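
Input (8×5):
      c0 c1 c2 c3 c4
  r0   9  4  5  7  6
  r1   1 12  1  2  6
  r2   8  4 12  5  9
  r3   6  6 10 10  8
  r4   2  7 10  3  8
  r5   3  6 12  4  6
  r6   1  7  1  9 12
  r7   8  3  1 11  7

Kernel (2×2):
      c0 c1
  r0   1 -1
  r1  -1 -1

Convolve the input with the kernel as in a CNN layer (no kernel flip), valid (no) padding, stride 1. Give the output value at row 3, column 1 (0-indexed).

The receptive field on the input at this output position is [6 10 / 7 10]. Elementwise product with the kernel and sum: 6·1 + 10·-1 + 7·-1 + 10·-1.

-21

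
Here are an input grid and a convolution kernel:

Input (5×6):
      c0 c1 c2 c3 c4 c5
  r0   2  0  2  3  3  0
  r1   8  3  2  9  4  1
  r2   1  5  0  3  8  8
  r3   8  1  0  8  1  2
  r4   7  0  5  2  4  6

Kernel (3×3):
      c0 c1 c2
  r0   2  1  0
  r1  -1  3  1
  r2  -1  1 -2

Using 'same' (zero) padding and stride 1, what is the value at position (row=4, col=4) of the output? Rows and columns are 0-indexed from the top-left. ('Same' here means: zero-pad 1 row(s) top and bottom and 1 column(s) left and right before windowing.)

33

The receptive field on the zero-padded input at this output position is [8 1 2 / 2 4 6 / 0 0 0]. Elementwise product with the kernel and sum: 8·2 + 1·1 + 2·-1 + 4·3 + 6·1 + 0·-1 + 0·1 + 0·-2.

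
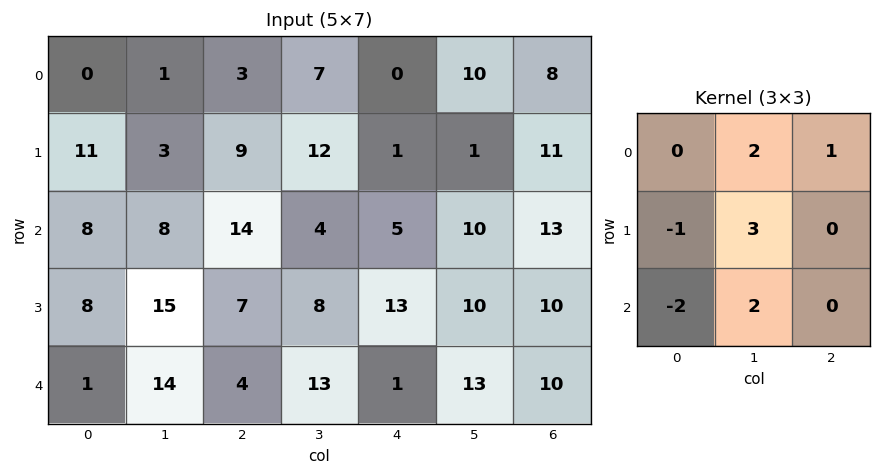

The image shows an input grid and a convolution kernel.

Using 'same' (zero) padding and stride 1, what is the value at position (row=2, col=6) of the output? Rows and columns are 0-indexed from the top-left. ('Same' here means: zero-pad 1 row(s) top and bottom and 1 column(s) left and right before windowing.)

The receptive field on the zero-padded input at this output position is [1 11 0 / 10 13 0 / 10 10 0]. Elementwise product with the kernel and sum: 11·2 + 0·1 + 10·-1 + 13·3 + 10·-2 + 10·2.

51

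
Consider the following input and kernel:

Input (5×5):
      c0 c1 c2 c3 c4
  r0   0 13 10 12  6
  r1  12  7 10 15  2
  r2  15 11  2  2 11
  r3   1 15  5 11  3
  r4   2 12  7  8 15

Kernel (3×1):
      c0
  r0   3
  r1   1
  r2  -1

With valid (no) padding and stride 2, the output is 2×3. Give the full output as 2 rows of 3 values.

-3 38 9
44 4 21

Output[0,0]: The receptive field on the input at this output position is [0 / 12 / 15]. Elementwise product with the kernel and sum: 0·3 + 12·1 + 15·-1.
Output[0,1]: The receptive field on the input at this output position is [10 / 10 / 2]. Elementwise product with the kernel and sum: 10·3 + 10·1 + 2·-1.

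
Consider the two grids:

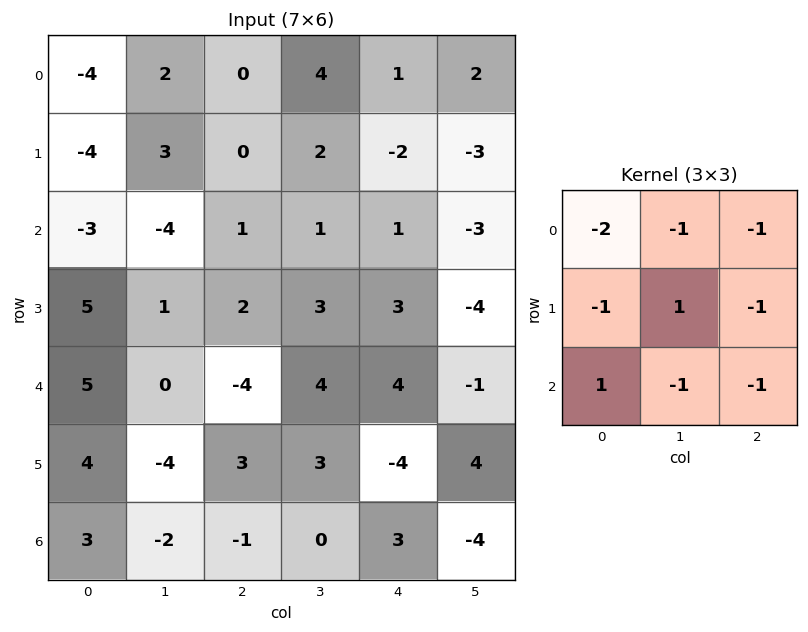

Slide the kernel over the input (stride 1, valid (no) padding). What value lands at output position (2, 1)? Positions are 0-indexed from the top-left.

The receptive field on the input at this output position is [-4 1 1 / 1 2 3 / 0 -4 4]. Elementwise product with the kernel and sum: -4·-2 + 1·-1 + 1·-1 + 1·-1 + 2·1 + 3·-1 + 0·1 + -4·-1 + 4·-1.

4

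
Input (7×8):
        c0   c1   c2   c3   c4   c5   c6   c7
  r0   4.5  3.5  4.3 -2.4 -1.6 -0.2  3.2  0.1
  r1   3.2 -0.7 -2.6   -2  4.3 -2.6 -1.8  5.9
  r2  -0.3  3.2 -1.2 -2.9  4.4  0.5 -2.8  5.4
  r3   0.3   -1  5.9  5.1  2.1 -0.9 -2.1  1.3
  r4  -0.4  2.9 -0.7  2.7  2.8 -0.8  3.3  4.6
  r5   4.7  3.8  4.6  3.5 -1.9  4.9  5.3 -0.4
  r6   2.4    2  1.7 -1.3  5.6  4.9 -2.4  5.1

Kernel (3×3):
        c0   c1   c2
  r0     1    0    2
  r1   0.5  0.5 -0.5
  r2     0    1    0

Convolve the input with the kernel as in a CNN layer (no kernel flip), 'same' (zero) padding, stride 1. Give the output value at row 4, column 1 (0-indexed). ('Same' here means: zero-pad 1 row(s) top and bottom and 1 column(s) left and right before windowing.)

The receptive field on the zero-padded input at this output position is [0.3 -1 5.9 / -0.4 2.9 -0.7 / 4.7 3.8 4.6]. Elementwise product with the kernel and sum: 0.3·1 + 5.9·2 + -0.4·0.5 + 2.9·0.5 + -0.7·-0.5 + 3.8·1.

17.5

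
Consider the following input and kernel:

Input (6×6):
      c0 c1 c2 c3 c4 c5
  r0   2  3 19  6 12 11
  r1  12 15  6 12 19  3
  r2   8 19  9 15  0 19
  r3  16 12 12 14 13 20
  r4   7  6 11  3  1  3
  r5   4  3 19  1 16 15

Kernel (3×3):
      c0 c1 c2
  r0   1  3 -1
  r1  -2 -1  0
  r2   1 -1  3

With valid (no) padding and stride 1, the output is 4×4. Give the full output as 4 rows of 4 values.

Output[0,0]: The receptive field on the input at this output position is [2 3 19 / 12 15 6 / 8 19 9]. Elementwise product with the kernel and sum: 2·1 + 3·3 + 19·-1 + 12·-2 + 15·-1 + 8·1 + 19·-1 + 9·3.

-31 73 -5 60
56 16 27 97
46 -1 27 -34
78 -2 82 56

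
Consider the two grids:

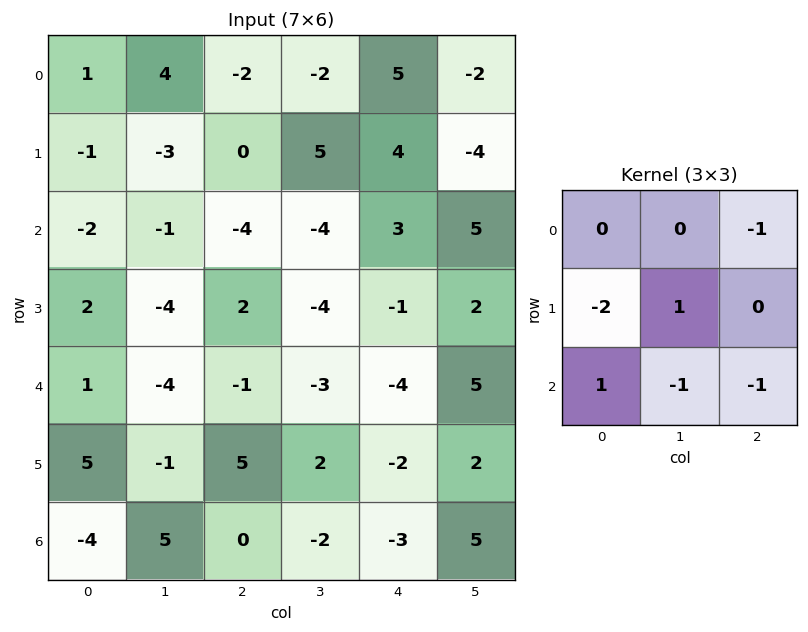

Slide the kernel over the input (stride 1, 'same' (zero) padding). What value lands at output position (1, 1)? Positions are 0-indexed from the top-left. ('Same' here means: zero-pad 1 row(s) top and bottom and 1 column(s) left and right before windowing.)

The receptive field on the zero-padded input at this output position is [1 4 -2 / -1 -3 0 / -2 -1 -4]. Elementwise product with the kernel and sum: -2·-1 + -1·-2 + -3·1 + -2·1 + -1·-1 + -4·-1.

4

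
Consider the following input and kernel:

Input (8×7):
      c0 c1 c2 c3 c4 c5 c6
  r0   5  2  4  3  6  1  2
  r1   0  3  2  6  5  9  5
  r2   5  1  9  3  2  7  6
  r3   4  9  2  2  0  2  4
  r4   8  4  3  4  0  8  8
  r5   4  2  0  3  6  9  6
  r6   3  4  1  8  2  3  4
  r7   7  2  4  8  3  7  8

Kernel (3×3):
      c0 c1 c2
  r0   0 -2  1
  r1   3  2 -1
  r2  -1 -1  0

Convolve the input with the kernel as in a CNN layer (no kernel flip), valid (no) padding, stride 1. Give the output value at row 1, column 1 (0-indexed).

9

The receptive field on the input at this output position is [3 2 6 / 1 9 3 / 9 2 2]. Elementwise product with the kernel and sum: 2·-2 + 6·1 + 1·3 + 9·2 + 3·-1 + 9·-1 + 2·-1.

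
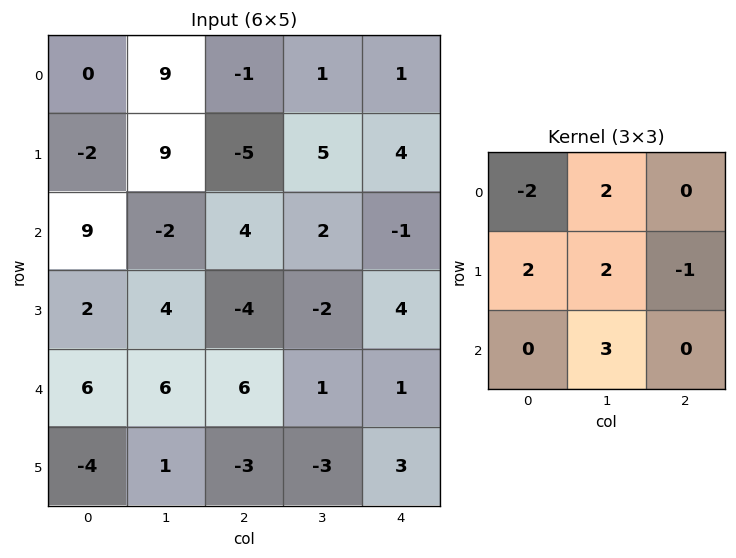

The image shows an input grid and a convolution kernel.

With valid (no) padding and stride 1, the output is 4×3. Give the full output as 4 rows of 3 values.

Output[0,0]: The receptive field on the input at this output position is [0 9 -1 / -2 9 -5 / 9 -2 4]. Elementwise product with the kernel and sum: 0·-2 + 9·2 + -2·2 + 9·2 + -5·-1 + -2·3.

31 -5 6
44 -38 27
12 32 -17
25 -2 8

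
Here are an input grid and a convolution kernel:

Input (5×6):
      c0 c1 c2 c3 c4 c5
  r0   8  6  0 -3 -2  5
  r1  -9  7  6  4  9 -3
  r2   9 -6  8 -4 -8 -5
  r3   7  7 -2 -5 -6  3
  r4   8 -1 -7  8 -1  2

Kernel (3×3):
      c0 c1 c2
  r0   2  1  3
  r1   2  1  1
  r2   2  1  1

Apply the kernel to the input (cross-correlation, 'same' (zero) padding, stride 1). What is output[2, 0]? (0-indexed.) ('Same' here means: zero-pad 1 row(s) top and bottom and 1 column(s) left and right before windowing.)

The receptive field on the zero-padded input at this output position is [0 -9 7 / 0 9 -6 / 0 7 7]. Elementwise product with the kernel and sum: 0·2 + -9·1 + 7·3 + 0·2 + 9·1 + -6·1 + 0·2 + 7·1 + 7·1.

29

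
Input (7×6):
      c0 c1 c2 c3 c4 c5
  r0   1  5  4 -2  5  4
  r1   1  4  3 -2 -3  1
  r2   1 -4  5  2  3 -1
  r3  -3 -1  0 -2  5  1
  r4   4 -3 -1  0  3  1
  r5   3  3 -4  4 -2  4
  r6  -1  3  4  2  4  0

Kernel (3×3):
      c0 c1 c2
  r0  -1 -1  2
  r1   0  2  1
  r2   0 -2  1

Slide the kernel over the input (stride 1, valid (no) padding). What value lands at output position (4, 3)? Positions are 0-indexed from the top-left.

The receptive field on the input at this output position is [0 3 1 / 4 -2 4 / 2 4 0]. Elementwise product with the kernel and sum: 0·-1 + 3·-1 + 1·2 + -2·2 + 4·1 + 4·-2 + 0·1.

-9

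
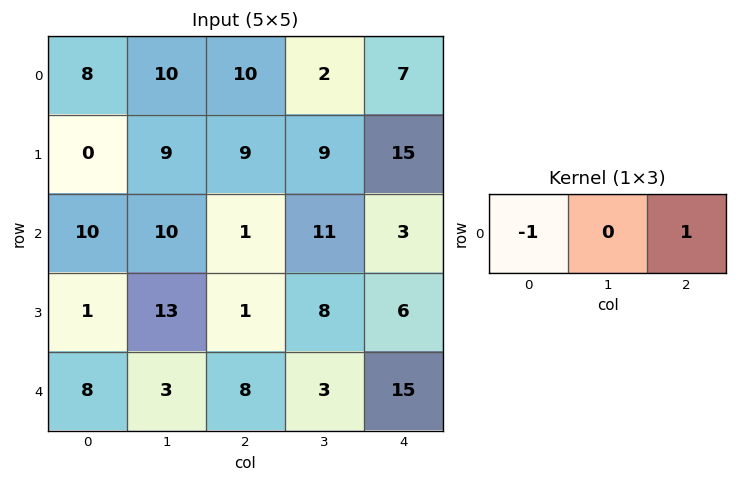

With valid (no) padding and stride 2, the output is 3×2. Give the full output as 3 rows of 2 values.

Output[0,0]: The receptive field on the input at this output position is [8 10 10]. Elementwise product with the kernel and sum: 8·-1 + 10·1.
Output[0,1]: The receptive field on the input at this output position is [10 2 7]. Elementwise product with the kernel and sum: 10·-1 + 7·1.

2 -3
-9 2
0 7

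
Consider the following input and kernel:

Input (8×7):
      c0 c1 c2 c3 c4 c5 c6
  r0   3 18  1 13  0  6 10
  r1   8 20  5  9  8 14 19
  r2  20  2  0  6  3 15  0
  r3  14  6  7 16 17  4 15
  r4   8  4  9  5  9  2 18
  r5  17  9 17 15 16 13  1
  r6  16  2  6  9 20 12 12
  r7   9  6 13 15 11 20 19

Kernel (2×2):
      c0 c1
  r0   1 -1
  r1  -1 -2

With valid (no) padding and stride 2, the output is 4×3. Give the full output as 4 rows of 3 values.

-63 -35 -42
-8 -45 -37
-31 -43 -35
-7 -46 -43

Output[0,0]: The receptive field on the input at this output position is [3 18 / 8 20]. Elementwise product with the kernel and sum: 3·1 + 18·-1 + 8·-1 + 20·-2.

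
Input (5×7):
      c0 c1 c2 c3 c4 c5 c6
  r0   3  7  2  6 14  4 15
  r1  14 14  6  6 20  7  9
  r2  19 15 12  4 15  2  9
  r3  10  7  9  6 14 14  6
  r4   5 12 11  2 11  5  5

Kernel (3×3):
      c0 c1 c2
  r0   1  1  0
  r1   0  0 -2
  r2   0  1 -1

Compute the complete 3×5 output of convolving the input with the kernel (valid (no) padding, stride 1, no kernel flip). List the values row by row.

Output[0,0]: The receptive field on the input at this output position is [3 7 2 / 14 14 6 / 19 15 12]. Elementwise product with the kernel and sum: 3·1 + 7·1 + 6·-2 + 15·1 + 12·-1.
Output[0,1]: The receptive field on the input at this output position is [7 2 6 / 14 6 6 / 15 12 4]. Elementwise product with the kernel and sum: 7·1 + 2·1 + 6·-2 + 12·1 + 4·-1.

1 5 -43 19 -7
2 15 -26 22 17
17 24 -21 -3 5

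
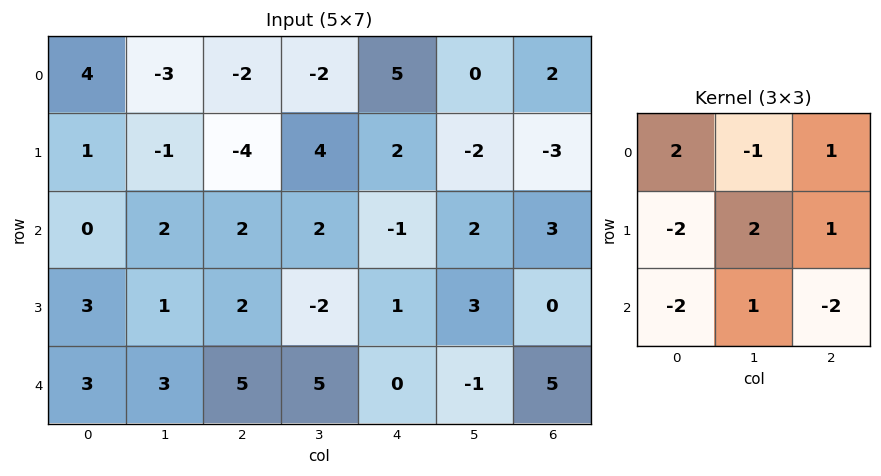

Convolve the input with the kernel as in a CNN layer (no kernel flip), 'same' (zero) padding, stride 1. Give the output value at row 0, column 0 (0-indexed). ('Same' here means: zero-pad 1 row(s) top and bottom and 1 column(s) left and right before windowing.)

8

The receptive field on the zero-padded input at this output position is [0 0 0 / 0 4 -3 / 0 1 -1]. Elementwise product with the kernel and sum: 0·2 + 0·-1 + 0·1 + 0·-2 + 4·2 + -3·1 + 0·-2 + 1·1 + -1·-2.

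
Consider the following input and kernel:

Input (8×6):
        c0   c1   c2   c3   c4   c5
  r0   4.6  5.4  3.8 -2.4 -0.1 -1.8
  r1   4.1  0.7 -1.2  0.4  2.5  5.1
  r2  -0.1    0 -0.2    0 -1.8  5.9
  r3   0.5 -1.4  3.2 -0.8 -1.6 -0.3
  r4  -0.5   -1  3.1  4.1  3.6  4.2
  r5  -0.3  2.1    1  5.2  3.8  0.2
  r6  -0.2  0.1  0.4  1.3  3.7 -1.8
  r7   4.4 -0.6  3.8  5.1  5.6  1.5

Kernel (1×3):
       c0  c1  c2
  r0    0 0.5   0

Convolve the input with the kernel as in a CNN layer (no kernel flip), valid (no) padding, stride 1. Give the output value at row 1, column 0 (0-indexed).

0.35

The receptive field on the input at this output position is [4.1 0.7 -1.2]. Elementwise product with the kernel and sum: 0.7·0.5.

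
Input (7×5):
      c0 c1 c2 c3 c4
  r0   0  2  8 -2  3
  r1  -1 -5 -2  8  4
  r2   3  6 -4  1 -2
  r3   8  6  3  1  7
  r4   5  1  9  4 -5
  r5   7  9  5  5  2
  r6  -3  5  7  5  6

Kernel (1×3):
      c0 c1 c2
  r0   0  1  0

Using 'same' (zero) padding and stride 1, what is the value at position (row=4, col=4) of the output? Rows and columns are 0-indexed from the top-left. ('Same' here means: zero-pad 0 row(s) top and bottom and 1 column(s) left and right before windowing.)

The receptive field on the zero-padded input at this output position is [4 -5 0]. Elementwise product with the kernel and sum: -5·1.

-5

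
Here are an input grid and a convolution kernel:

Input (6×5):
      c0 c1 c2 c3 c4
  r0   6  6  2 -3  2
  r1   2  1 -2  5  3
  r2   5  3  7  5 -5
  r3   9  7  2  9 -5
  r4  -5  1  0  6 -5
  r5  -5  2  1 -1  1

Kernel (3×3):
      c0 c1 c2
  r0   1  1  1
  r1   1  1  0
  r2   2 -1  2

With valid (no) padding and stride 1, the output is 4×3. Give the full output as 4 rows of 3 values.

38 13 3
24 44 3
20 38 2
4 20 17

Output[0,0]: The receptive field on the input at this output position is [6 6 2 / 2 1 -2 / 5 3 7]. Elementwise product with the kernel and sum: 6·1 + 6·1 + 2·1 + 2·1 + 1·1 + 5·2 + 3·-1 + 7·2.
Output[0,1]: The receptive field on the input at this output position is [6 2 -3 / 1 -2 5 / 3 7 5]. Elementwise product with the kernel and sum: 6·1 + 2·1 + -3·1 + 1·1 + -2·1 + 3·2 + 7·-1 + 5·2.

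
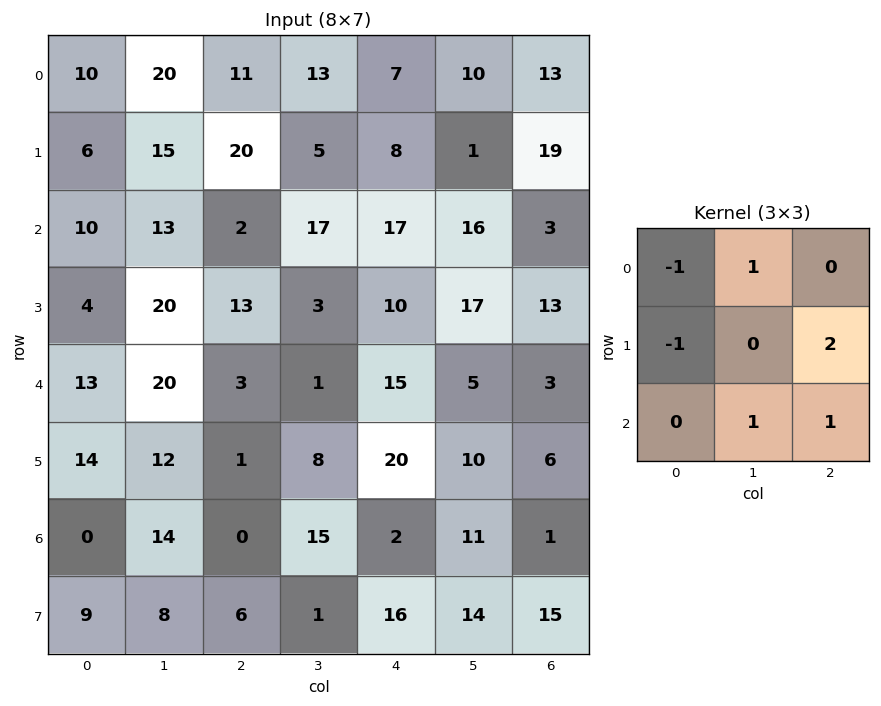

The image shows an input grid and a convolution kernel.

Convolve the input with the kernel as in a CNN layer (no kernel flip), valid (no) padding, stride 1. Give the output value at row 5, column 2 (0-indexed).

28

The receptive field on the input at this output position is [1 8 20 / 0 15 2 / 6 1 16]. Elementwise product with the kernel and sum: 1·-1 + 8·1 + 0·-1 + 2·2 + 1·1 + 16·1.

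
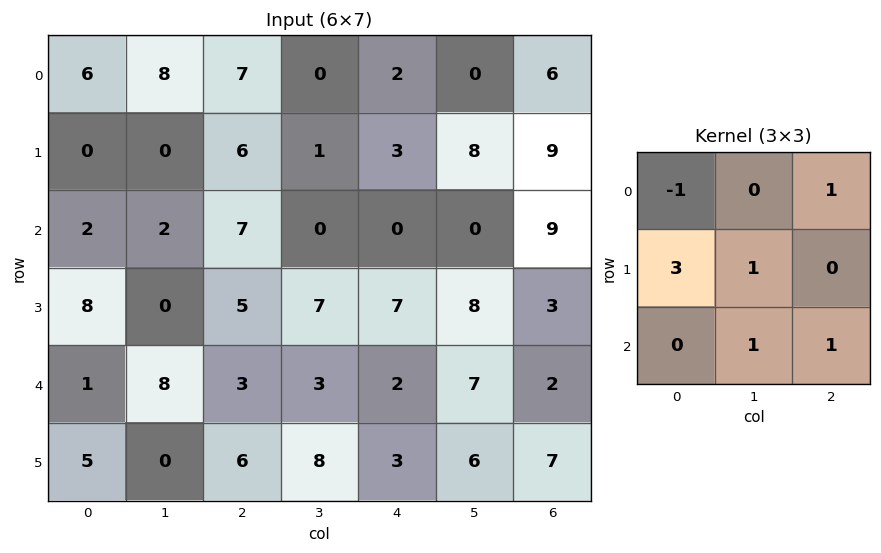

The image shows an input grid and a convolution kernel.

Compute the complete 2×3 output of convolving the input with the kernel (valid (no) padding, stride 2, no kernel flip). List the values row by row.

10 14 30
40 20 47

Output[0,0]: The receptive field on the input at this output position is [6 8 7 / 0 0 6 / 2 2 7]. Elementwise product with the kernel and sum: 6·-1 + 7·1 + 0·3 + 0·1 + 2·1 + 7·1.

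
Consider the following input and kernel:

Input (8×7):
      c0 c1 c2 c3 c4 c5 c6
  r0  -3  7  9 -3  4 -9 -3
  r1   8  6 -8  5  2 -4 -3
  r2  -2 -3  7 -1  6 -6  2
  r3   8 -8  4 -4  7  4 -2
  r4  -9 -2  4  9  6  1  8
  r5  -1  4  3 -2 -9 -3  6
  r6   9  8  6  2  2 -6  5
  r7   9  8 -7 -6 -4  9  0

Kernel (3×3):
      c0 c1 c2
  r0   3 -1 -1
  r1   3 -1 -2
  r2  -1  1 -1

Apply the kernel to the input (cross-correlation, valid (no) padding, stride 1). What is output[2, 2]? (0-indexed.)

17

The receptive field on the input at this output position is [7 -1 6 / 4 -4 7 / 4 9 6]. Elementwise product with the kernel and sum: 7·3 + -1·-1 + 6·-1 + 4·3 + -4·-1 + 7·-2 + 4·-1 + 9·1 + 6·-1.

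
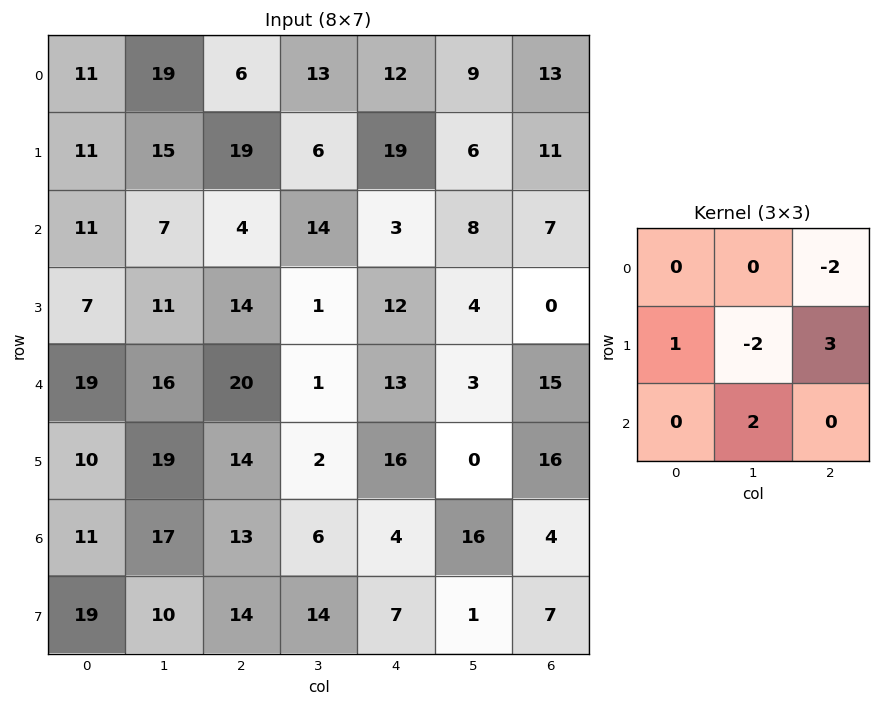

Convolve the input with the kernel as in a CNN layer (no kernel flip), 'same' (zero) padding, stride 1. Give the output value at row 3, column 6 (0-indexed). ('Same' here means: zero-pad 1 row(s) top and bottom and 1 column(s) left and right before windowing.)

34

The receptive field on the zero-padded input at this output position is [8 7 0 / 4 0 0 / 3 15 0]. Elementwise product with the kernel and sum: 0·-2 + 4·1 + 0·-2 + 0·3 + 15·2.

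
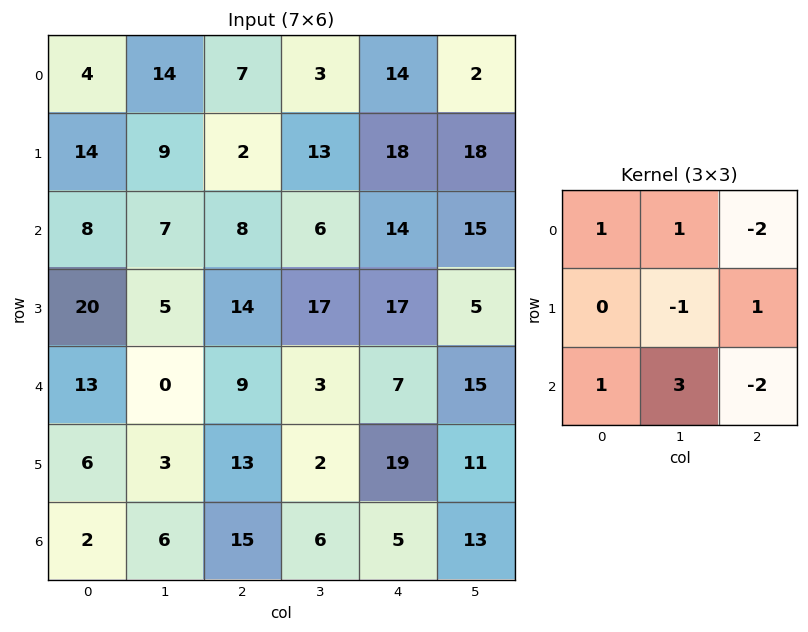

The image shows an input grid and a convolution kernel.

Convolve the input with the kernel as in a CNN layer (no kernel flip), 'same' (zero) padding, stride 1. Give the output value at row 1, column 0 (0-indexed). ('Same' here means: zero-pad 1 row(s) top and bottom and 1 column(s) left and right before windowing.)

-19

The receptive field on the zero-padded input at this output position is [0 4 14 / 0 14 9 / 0 8 7]. Elementwise product with the kernel and sum: 0·1 + 4·1 + 14·-2 + 14·-1 + 9·1 + 0·1 + 8·3 + 7·-2.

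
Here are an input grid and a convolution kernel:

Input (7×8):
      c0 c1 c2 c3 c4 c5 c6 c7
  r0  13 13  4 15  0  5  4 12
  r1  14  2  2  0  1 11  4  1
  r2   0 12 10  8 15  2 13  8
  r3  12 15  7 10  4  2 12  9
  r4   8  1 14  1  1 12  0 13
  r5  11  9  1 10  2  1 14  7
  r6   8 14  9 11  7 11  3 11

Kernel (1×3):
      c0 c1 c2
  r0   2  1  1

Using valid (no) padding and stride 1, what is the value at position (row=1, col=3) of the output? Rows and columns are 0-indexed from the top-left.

12

The receptive field on the input at this output position is [0 1 11]. Elementwise product with the kernel and sum: 0·2 + 1·1 + 11·1.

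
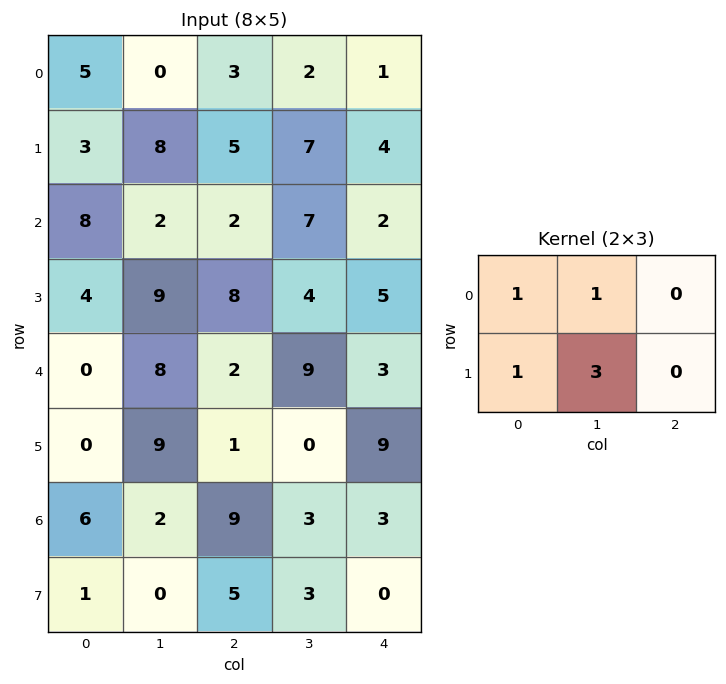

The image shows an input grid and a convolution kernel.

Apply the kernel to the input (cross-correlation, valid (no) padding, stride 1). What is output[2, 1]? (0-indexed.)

37

The receptive field on the input at this output position is [2 2 7 / 9 8 4]. Elementwise product with the kernel and sum: 2·1 + 2·1 + 9·1 + 8·3.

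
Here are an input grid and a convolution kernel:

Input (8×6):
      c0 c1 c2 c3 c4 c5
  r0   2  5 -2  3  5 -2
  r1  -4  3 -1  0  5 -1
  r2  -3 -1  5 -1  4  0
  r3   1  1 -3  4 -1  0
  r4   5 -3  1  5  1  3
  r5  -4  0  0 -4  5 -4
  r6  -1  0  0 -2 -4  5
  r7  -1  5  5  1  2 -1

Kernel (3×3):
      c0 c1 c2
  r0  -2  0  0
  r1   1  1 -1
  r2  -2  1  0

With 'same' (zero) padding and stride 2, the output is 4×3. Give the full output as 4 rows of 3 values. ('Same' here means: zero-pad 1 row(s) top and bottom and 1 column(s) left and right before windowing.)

-7 -7 15
-1 -6 -6
4 -9 8
-2 -3 -3

Output[0,0]: The receptive field on the zero-padded input at this output position is [0 0 0 / 0 2 5 / 0 -4 3]. Elementwise product with the kernel and sum: 0·-2 + 0·1 + 2·1 + 5·-1 + 0·-2 + -4·1.
Output[0,1]: The receptive field on the zero-padded input at this output position is [0 0 0 / 5 -2 3 / 3 -1 0]. Elementwise product with the kernel and sum: 0·-2 + 5·1 + -2·1 + 3·-1 + 3·-2 + -1·1.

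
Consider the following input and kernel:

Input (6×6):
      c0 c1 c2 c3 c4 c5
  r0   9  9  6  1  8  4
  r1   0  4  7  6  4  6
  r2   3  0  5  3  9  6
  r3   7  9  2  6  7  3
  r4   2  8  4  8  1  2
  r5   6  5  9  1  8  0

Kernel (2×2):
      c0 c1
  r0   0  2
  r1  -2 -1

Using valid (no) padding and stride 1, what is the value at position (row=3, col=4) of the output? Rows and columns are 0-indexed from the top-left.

2

The receptive field on the input at this output position is [7 3 / 1 2]. Elementwise product with the kernel and sum: 3·2 + 1·-2 + 2·-1.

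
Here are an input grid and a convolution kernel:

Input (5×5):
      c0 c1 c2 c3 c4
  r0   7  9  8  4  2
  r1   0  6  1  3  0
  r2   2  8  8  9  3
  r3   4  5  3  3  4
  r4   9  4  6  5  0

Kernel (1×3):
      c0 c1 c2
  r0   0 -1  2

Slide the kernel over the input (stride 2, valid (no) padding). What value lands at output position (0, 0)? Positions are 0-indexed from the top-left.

7

The receptive field on the input at this output position is [7 9 8]. Elementwise product with the kernel and sum: 9·-1 + 8·2.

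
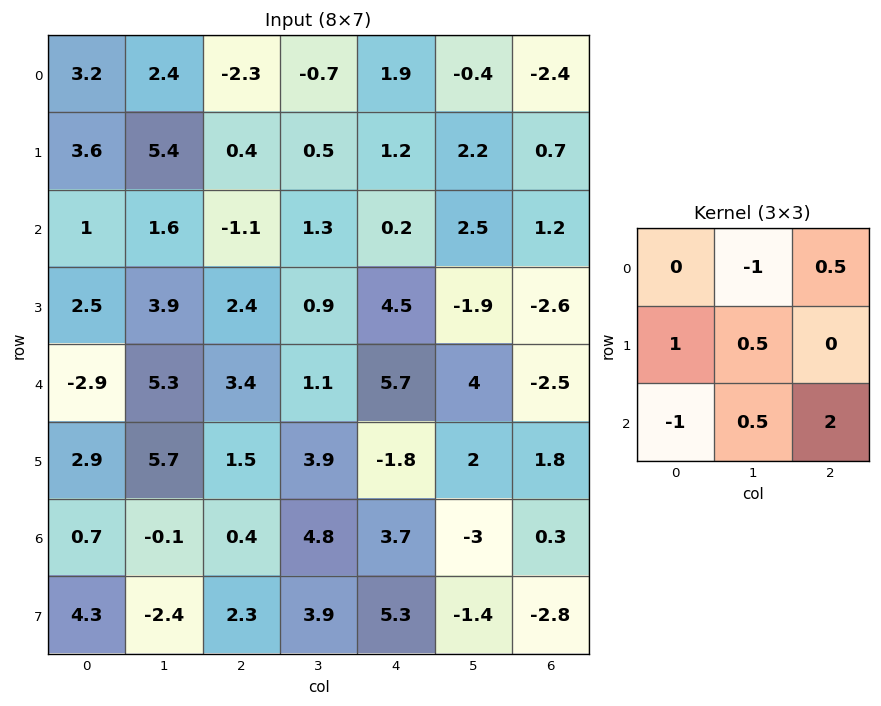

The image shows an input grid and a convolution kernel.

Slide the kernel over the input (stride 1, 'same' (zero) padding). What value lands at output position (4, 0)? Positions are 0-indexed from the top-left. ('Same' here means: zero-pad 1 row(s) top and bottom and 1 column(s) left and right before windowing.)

The receptive field on the zero-padded input at this output position is [0 2.5 3.9 / 0 -2.9 5.3 / 0 2.9 5.7]. Elementwise product with the kernel and sum: 2.5·-1 + 3.9·0.5 + 0·1 + -2.9·0.5 + 0·-1 + 2.9·0.5 + 5.7·2.

10.85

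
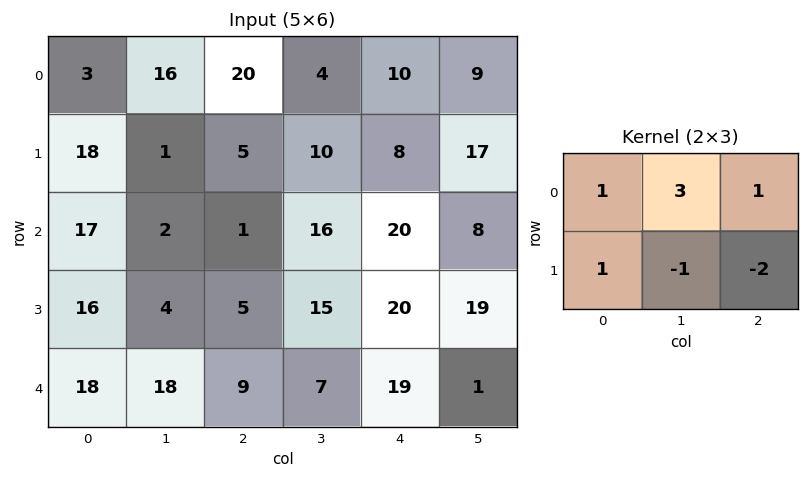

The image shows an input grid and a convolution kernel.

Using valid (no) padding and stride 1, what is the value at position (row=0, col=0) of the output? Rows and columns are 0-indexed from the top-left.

The receptive field on the input at this output position is [3 16 20 / 18 1 5]. Elementwise product with the kernel and sum: 3·1 + 16·3 + 20·1 + 18·1 + 1·-1 + 5·-2.

78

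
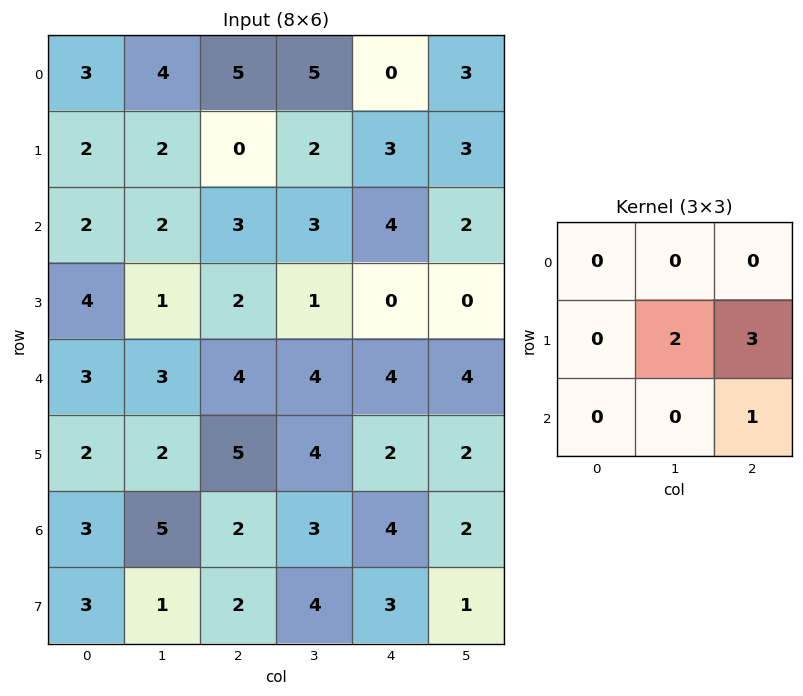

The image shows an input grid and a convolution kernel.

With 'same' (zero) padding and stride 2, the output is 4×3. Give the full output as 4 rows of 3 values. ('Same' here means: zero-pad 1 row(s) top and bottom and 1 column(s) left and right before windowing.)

20 27 12
11 16 14
17 24 22
22 17 15

Output[0,0]: The receptive field on the zero-padded input at this output position is [0 0 0 / 0 3 4 / 0 2 2]. Elementwise product with the kernel and sum: 3·2 + 4·3 + 2·1.
Output[0,1]: The receptive field on the zero-padded input at this output position is [0 0 0 / 4 5 5 / 2 0 2]. Elementwise product with the kernel and sum: 5·2 + 5·3 + 2·1.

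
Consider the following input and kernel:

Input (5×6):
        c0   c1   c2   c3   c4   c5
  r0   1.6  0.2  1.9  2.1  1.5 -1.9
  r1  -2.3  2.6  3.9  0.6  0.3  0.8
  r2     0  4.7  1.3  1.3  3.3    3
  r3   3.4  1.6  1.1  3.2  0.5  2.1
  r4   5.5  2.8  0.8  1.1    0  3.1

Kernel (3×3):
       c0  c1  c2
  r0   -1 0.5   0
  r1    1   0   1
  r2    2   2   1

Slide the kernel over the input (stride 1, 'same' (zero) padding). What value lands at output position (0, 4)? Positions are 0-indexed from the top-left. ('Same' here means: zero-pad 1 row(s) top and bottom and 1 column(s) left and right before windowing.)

The receptive field on the zero-padded input at this output position is [0 0 0 / 2.1 1.5 -1.9 / 0.6 0.3 0.8]. Elementwise product with the kernel and sum: 0·-1 + 0·0.5 + 2.1·1 + -1.9·1 + 0.6·2 + 0.3·2 + 0.8·1.

2.8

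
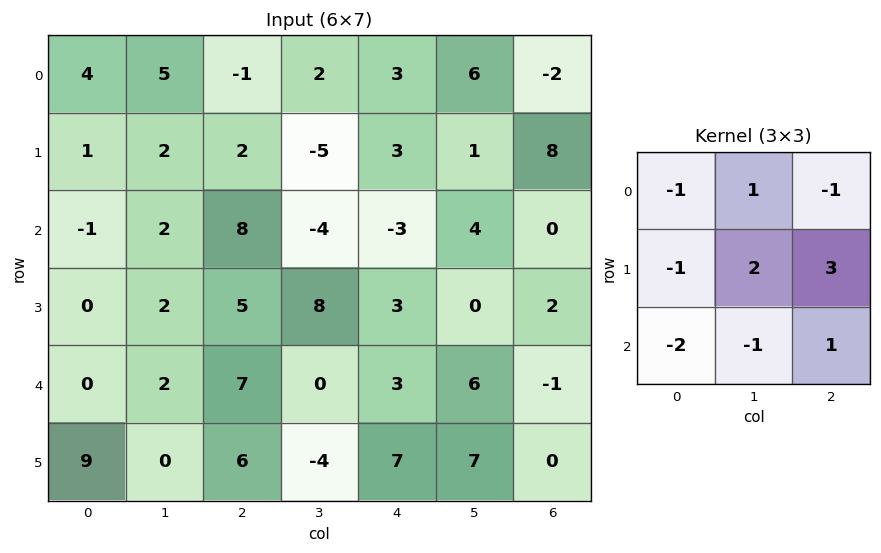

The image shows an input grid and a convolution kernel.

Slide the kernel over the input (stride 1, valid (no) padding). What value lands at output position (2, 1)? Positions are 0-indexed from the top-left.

The receptive field on the input at this output position is [2 8 -4 / 2 5 8 / 2 7 0]. Elementwise product with the kernel and sum: 2·-1 + 8·1 + -4·-1 + 2·-1 + 5·2 + 8·3 + 2·-2 + 7·-1 + 0·1.

31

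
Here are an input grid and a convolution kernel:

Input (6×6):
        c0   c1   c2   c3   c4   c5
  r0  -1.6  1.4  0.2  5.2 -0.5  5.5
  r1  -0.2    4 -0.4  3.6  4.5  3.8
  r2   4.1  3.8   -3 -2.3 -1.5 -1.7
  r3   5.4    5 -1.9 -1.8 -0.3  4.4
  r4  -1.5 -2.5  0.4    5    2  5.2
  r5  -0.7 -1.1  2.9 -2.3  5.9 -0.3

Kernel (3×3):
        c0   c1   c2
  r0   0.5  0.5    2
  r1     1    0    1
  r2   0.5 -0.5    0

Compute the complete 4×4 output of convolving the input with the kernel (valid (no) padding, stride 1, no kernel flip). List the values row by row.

Output[0,0]: The receptive field on the input at this output position is [-1.6 1.4 0.2 / -0.2 4 -0.4 / 4.1 3.8 -3]. Elementwise product with the kernel and sum: -1.6·0.5 + 1.4·0.5 + 0.2·2 + -0.2·1 + -0.4·1 + 4.1·0.5 + 3.8·-0.5.

-0.15 22.2 5.45 20.35
2.4 13.95 6.05 6.9
1.95 -2.45 -10.15 -1.2
0.5 -1.55 2.55 13.85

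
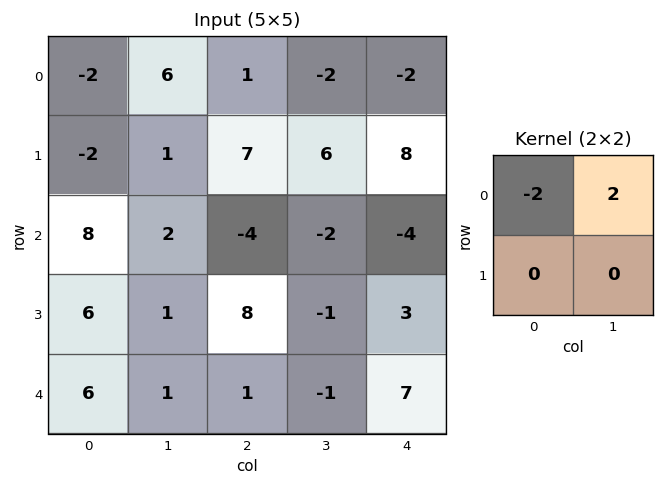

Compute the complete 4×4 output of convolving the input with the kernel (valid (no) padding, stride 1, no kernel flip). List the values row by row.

16 -10 -6 0
6 12 -2 4
-12 -12 4 -4
-10 14 -18 8

Output[0,0]: The receptive field on the input at this output position is [-2 6 / -2 1]. Elementwise product with the kernel and sum: -2·-2 + 6·2.
Output[0,1]: The receptive field on the input at this output position is [6 1 / 1 7]. Elementwise product with the kernel and sum: 6·-2 + 1·2.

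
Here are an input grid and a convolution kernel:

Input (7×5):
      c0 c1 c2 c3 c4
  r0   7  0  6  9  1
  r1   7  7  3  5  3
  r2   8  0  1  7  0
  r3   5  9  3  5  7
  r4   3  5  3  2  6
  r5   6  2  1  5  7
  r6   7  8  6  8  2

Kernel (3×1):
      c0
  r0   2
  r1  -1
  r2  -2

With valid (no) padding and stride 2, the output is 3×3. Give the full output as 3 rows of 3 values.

-9 7 -1
5 -7 -19
-14 -7 1

Output[0,0]: The receptive field on the input at this output position is [7 / 7 / 8]. Elementwise product with the kernel and sum: 7·2 + 7·-1 + 8·-2.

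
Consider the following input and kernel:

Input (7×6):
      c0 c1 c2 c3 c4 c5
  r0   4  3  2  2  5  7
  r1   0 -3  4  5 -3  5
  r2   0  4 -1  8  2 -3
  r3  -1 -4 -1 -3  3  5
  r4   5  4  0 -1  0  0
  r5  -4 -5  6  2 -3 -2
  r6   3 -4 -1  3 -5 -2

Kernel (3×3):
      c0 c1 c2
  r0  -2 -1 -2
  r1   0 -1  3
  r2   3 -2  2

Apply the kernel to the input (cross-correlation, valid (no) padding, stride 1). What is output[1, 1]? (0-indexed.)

1

The receptive field on the input at this output position is [-3 4 5 / 4 -1 8 / -4 -1 -3]. Elementwise product with the kernel and sum: -3·-2 + 4·-1 + 5·-2 + -1·-1 + 8·3 + -4·3 + -1·-2 + -3·2.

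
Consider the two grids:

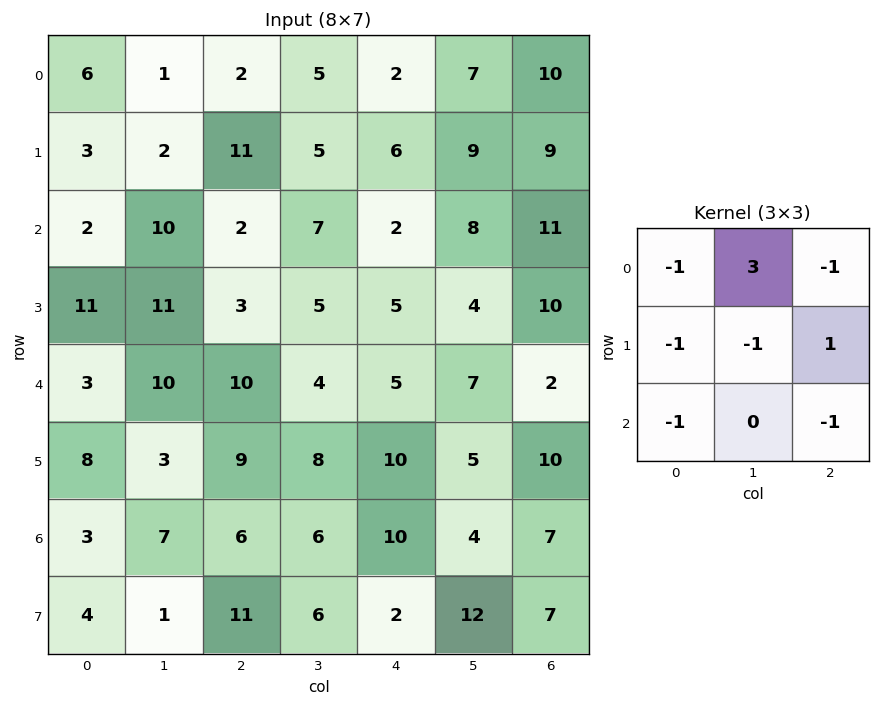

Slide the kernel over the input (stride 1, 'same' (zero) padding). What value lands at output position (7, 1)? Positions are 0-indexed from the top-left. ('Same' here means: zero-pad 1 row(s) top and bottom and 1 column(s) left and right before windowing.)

18

The receptive field on the zero-padded input at this output position is [3 7 6 / 4 1 11 / 0 0 0]. Elementwise product with the kernel and sum: 3·-1 + 7·3 + 6·-1 + 4·-1 + 1·-1 + 11·1 + 0·-1 + 0·-1.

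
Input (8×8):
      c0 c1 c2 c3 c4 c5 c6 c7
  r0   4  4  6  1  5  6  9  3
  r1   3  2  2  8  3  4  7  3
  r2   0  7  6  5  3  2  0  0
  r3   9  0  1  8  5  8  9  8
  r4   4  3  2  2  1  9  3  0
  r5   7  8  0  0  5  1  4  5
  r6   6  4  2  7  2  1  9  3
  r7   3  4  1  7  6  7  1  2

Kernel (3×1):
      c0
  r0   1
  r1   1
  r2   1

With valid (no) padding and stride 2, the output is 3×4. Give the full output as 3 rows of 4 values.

7 14 11 16
13 9 9 12
17 4 8 16

Output[0,0]: The receptive field on the input at this output position is [4 / 3 / 0]. Elementwise product with the kernel and sum: 4·1 + 3·1 + 0·1.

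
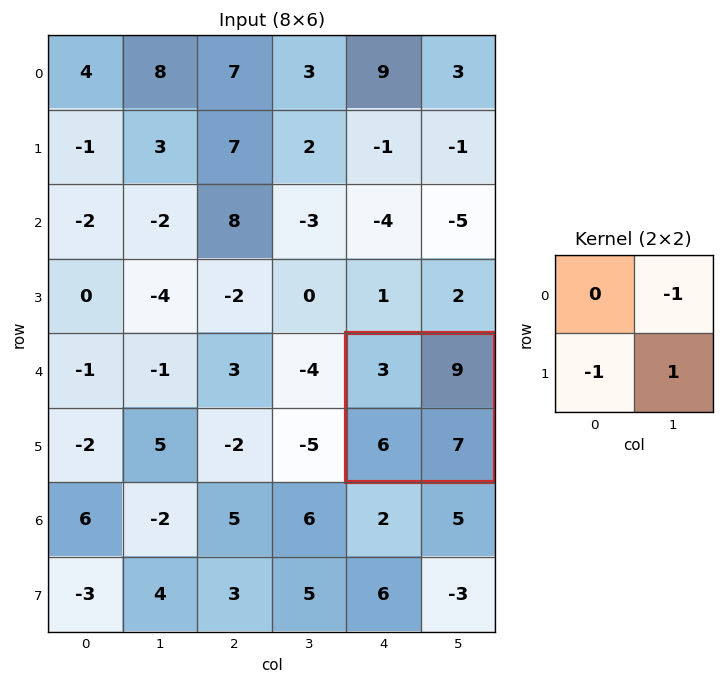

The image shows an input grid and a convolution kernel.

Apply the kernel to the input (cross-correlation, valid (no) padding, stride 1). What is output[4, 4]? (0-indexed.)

-8

The receptive field on the input at this output position is [3 9 / 6 7]. Elementwise product with the kernel and sum: 9·-1 + 6·-1 + 7·1.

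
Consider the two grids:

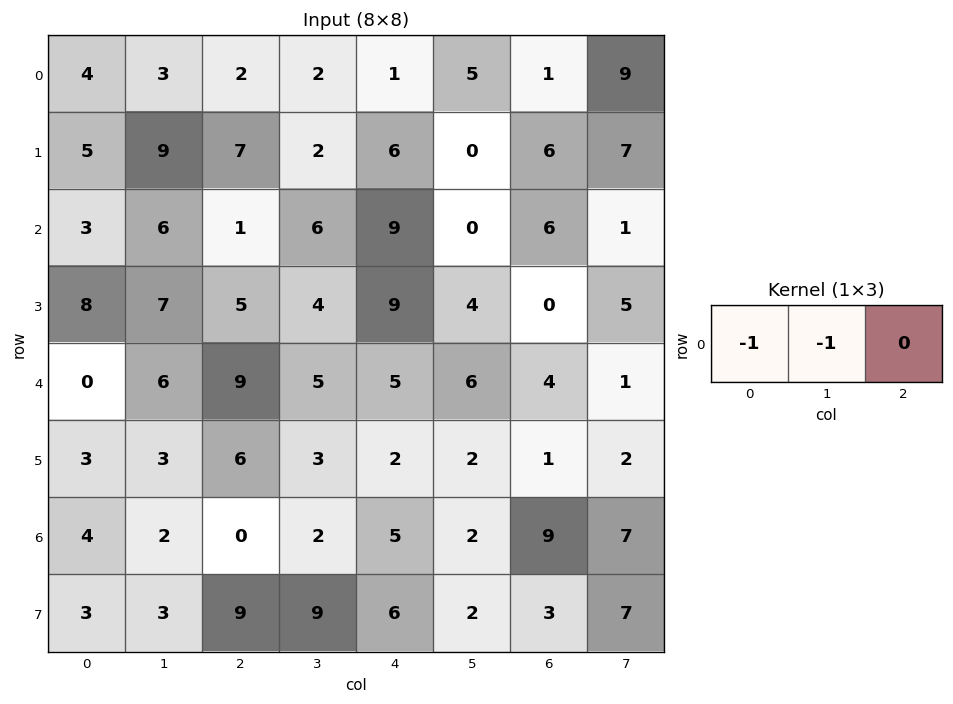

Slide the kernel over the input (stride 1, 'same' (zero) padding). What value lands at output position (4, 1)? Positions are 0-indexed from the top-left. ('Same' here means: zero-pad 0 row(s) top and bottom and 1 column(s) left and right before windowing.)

The receptive field on the zero-padded input at this output position is [0 6 9]. Elementwise product with the kernel and sum: 0·-1 + 6·-1.

-6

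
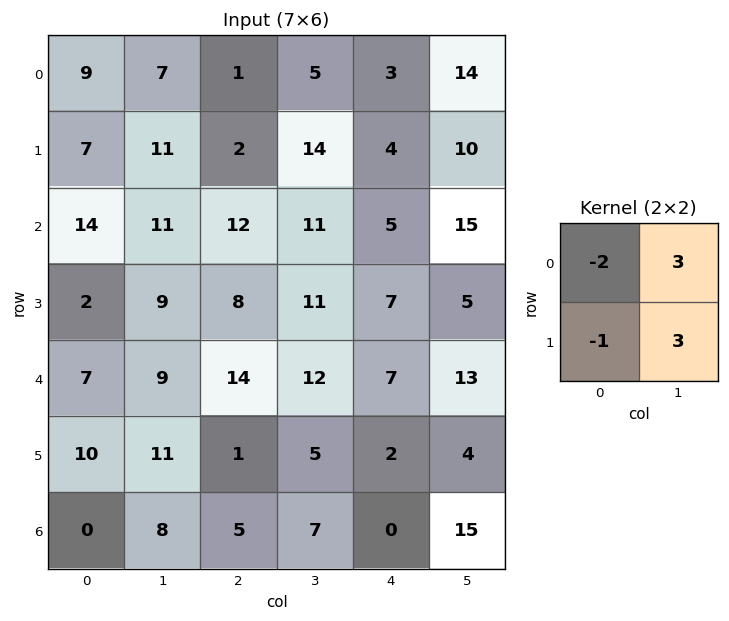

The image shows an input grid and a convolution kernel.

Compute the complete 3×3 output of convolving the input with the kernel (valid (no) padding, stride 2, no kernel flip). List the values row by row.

Output[0,0]: The receptive field on the input at this output position is [9 7 / 7 11]. Elementwise product with the kernel and sum: 9·-2 + 7·3 + 7·-1 + 11·3.

29 53 62
30 34 43
36 22 35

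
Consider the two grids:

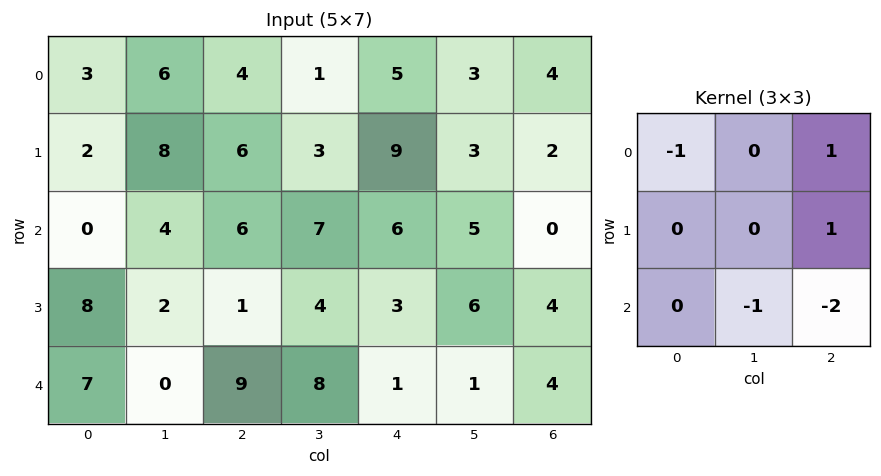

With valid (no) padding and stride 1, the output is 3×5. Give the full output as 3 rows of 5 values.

-9 -22 -9 -11 -4
6 -7 -1 -10 -21
-11 -18 -7 1 -11

Output[0,0]: The receptive field on the input at this output position is [3 6 4 / 2 8 6 / 0 4 6]. Elementwise product with the kernel and sum: 3·-1 + 4·1 + 6·1 + 4·-1 + 6·-2.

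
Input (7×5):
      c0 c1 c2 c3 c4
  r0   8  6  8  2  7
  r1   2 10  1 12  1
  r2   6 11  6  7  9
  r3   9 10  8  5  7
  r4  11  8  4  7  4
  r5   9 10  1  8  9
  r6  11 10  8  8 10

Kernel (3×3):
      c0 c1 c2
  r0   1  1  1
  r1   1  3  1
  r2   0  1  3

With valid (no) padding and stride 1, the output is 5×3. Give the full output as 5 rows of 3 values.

Output[0,0]: The receptive field on the input at this output position is [8 6 8 / 2 10 1 / 6 11 6]. Elementwise product with the kernel and sum: 8·1 + 6·1 + 8·1 + 2·1 + 10·3 + 1·1 + 11·1 + 6·3.
Output[0,1]: The receptive field on the input at this output position is [6 8 2 / 10 1 12 / 11 6 7]. Elementwise product with the kernel and sum: 6·1 + 8·1 + 2·1 + 10·1 + 1·3 + 12·1 + 6·1 + 7·3.

84 68 89
92 82 76
90 88 71
79 75 84
97 72 87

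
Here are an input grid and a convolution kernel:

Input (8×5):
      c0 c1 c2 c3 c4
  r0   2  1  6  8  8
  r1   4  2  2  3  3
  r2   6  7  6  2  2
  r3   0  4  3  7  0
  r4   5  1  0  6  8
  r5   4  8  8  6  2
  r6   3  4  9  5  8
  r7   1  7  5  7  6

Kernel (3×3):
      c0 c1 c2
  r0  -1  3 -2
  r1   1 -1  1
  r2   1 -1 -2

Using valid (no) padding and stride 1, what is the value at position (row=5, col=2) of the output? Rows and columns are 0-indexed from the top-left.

The receptive field on the input at this output position is [8 6 2 / 9 5 8 / 5 7 6]. Elementwise product with the kernel and sum: 8·-1 + 6·3 + 2·-2 + 9·1 + 5·-1 + 8·1 + 5·1 + 7·-1 + 6·-2.

4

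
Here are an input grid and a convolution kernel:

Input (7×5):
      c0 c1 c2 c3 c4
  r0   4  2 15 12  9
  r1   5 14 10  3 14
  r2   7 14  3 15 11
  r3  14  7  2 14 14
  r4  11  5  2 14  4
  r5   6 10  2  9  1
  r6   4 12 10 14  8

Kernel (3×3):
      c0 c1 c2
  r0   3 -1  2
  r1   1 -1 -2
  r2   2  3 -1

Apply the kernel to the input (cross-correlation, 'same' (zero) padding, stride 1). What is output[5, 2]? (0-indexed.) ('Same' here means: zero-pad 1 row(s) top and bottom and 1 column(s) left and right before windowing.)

71

The receptive field on the zero-padded input at this output position is [5 2 14 / 10 2 9 / 12 10 14]. Elementwise product with the kernel and sum: 5·3 + 2·-1 + 14·2 + 10·1 + 2·-1 + 9·-2 + 12·2 + 10·3 + 14·-1.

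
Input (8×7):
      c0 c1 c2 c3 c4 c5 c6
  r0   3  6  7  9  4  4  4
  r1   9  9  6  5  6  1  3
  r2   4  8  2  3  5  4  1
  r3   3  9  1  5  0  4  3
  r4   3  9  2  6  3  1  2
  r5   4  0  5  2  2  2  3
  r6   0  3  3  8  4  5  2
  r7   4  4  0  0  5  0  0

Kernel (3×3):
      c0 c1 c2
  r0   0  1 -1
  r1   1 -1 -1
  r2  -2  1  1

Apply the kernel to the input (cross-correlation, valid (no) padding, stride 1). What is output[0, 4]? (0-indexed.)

-3

The receptive field on the input at this output position is [4 4 4 / 6 1 3 / 5 4 1]. Elementwise product with the kernel and sum: 4·1 + 4·-1 + 6·1 + 1·-1 + 3·-1 + 5·-2 + 4·1 + 1·1.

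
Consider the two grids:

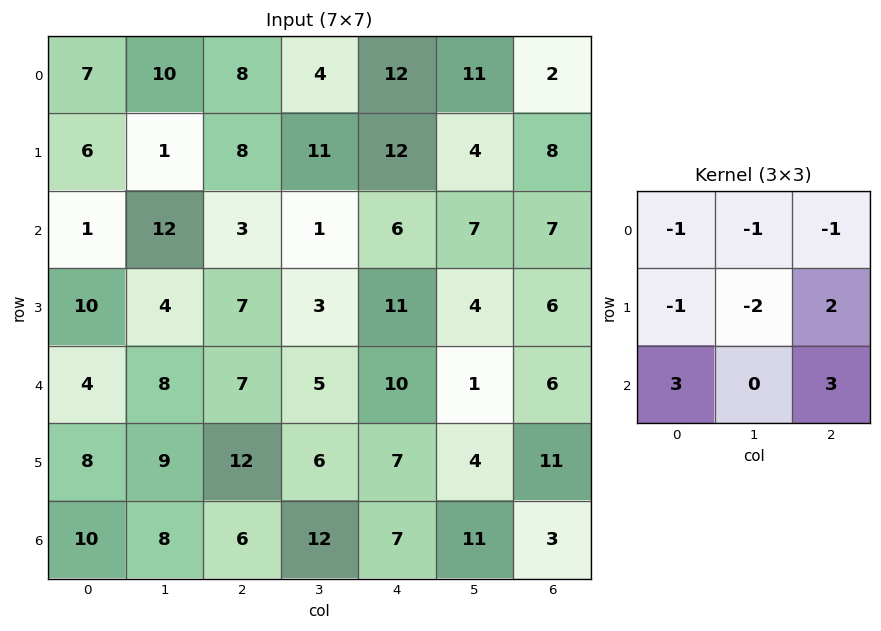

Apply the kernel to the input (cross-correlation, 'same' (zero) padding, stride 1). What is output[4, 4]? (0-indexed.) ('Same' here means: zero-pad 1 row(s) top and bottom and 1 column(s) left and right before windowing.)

The receptive field on the zero-padded input at this output position is [3 11 4 / 5 10 1 / 6 7 4]. Elementwise product with the kernel and sum: 3·-1 + 11·-1 + 4·-1 + 5·-1 + 10·-2 + 1·2 + 6·3 + 4·3.

-11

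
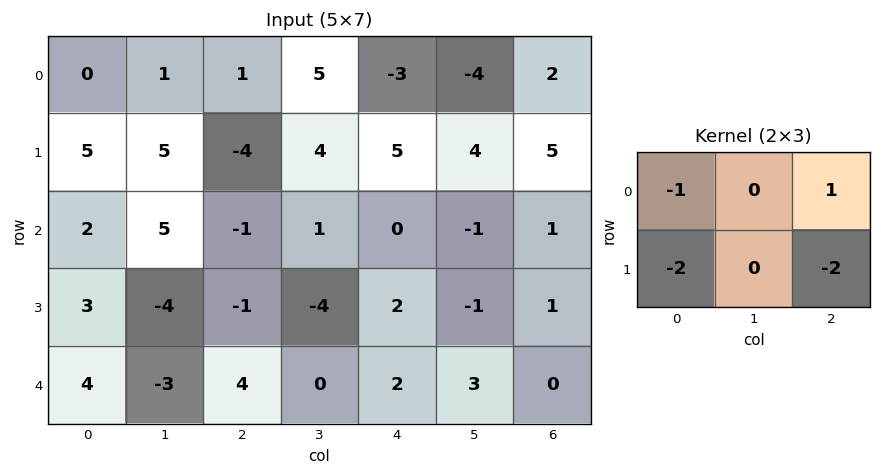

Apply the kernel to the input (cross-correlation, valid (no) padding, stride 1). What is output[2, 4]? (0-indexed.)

-5

The receptive field on the input at this output position is [0 -1 1 / 2 -1 1]. Elementwise product with the kernel and sum: 0·-1 + 1·1 + 2·-2 + 1·-2.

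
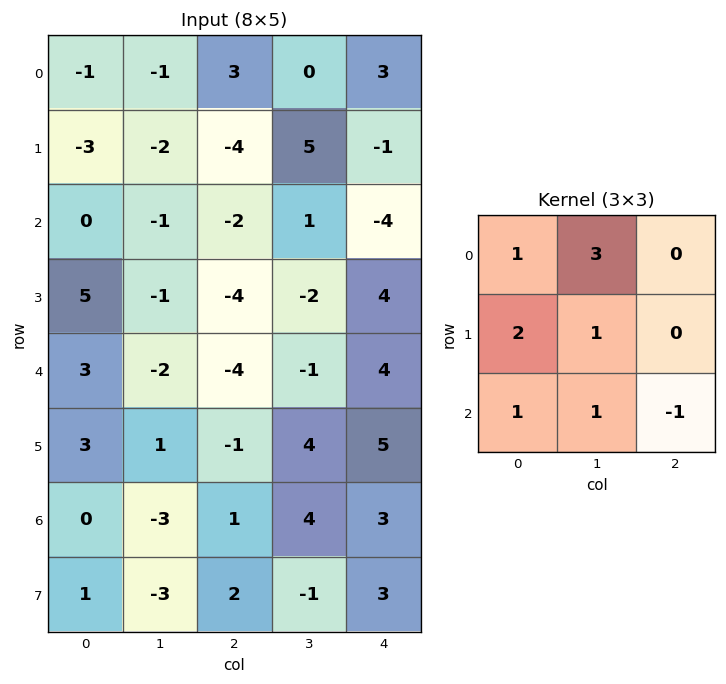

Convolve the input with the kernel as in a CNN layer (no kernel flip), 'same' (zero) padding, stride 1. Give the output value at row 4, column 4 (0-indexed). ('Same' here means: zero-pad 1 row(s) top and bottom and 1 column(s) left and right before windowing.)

The receptive field on the zero-padded input at this output position is [-2 4 0 / -1 4 0 / 4 5 0]. Elementwise product with the kernel and sum: -2·1 + 4·3 + -1·2 + 4·1 + 4·1 + 5·1 + 0·-1.

21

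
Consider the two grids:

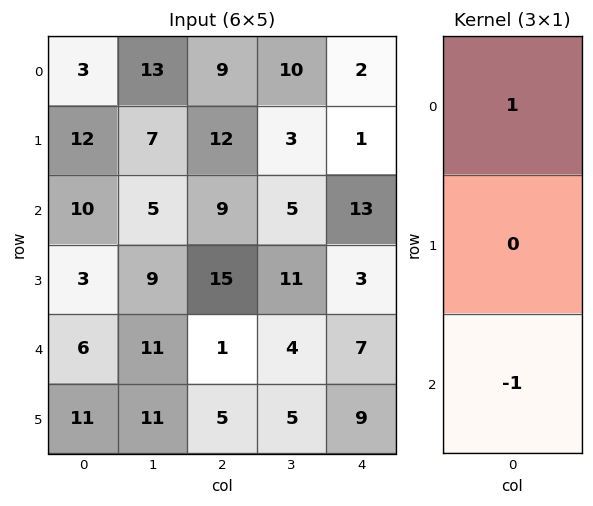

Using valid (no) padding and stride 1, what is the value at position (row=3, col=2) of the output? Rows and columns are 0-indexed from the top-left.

10

The receptive field on the input at this output position is [15 / 1 / 5]. Elementwise product with the kernel and sum: 15·1 + 5·-1.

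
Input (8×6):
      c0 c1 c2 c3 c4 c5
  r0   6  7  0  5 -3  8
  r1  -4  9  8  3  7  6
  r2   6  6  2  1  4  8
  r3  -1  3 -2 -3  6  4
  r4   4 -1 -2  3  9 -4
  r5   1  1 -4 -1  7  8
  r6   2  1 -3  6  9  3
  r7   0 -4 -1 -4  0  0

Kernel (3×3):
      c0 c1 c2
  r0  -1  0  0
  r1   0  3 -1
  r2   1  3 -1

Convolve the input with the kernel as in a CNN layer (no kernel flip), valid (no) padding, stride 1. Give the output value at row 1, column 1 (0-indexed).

-4

The receptive field on the input at this output position is [9 8 3 / 6 2 1 / 3 -2 -3]. Elementwise product with the kernel and sum: 9·-1 + 2·3 + 1·-1 + 3·1 + -2·3 + -3·-1.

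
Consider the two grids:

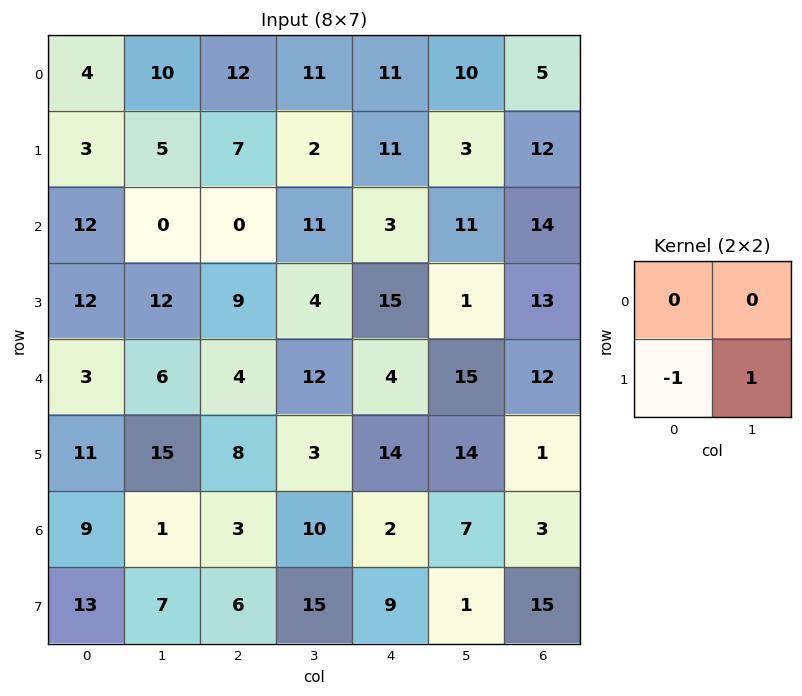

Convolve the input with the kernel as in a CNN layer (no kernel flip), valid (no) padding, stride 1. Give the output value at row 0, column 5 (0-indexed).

9

The receptive field on the input at this output position is [10 5 / 3 12]. Elementwise product with the kernel and sum: 3·-1 + 12·1.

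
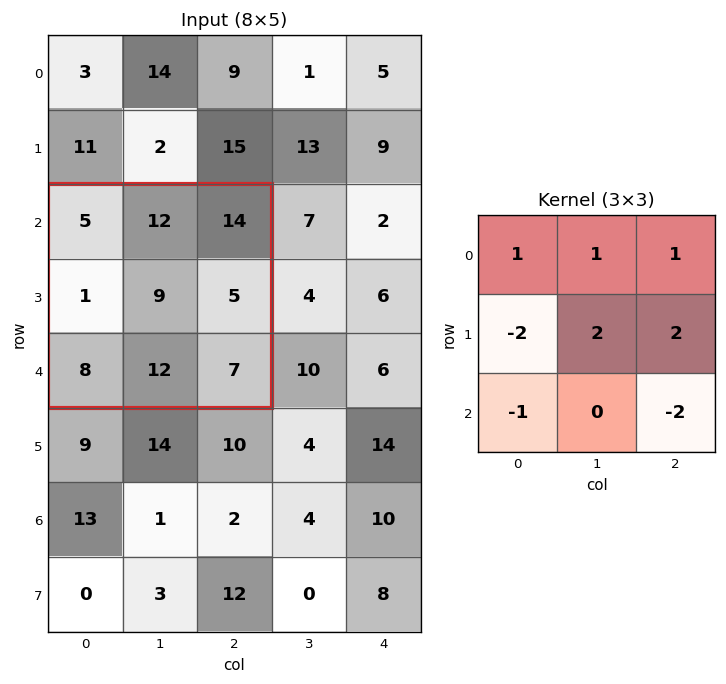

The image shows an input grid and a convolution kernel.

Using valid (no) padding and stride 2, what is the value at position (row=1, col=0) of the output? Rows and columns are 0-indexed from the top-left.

The receptive field on the input at this output position is [5 12 14 / 1 9 5 / 8 12 7]. Elementwise product with the kernel and sum: 5·1 + 12·1 + 14·1 + 1·-2 + 9·2 + 5·2 + 8·-1 + 7·-2.

35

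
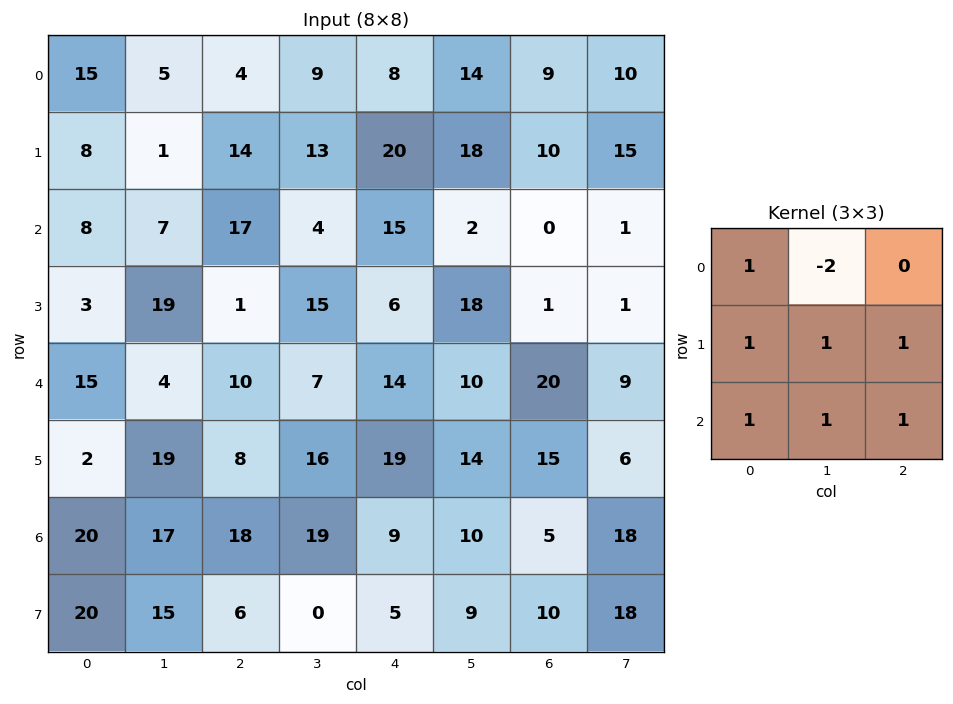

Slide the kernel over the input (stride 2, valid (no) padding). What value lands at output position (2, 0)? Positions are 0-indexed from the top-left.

The receptive field on the input at this output position is [15 4 10 / 2 19 8 / 20 17 18]. Elementwise product with the kernel and sum: 15·1 + 4·-2 + 2·1 + 19·1 + 8·1 + 20·1 + 17·1 + 18·1.

91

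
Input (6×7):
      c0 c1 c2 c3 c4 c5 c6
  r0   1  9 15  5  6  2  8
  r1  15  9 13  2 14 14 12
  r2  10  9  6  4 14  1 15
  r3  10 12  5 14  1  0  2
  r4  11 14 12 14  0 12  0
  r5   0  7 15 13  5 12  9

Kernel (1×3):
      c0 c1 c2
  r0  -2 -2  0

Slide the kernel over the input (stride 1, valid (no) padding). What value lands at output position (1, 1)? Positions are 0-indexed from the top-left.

-44

The receptive field on the input at this output position is [9 13 2]. Elementwise product with the kernel and sum: 9·-2 + 13·-2.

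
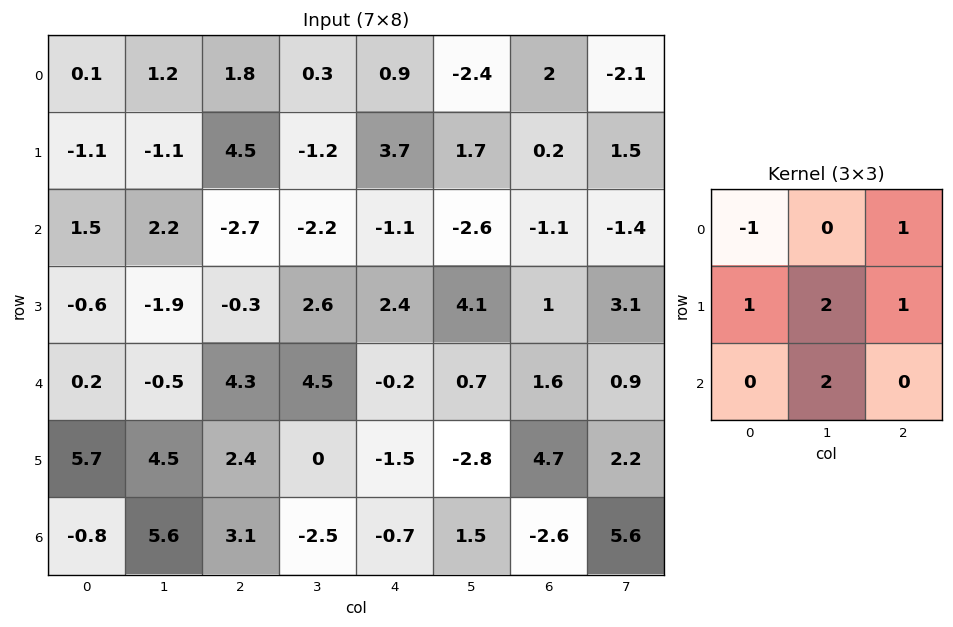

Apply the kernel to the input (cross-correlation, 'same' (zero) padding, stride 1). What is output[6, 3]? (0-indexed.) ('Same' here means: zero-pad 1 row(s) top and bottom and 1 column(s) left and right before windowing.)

The receptive field on the zero-padded input at this output position is [2.4 0 -1.5 / 3.1 -2.5 -0.7 / 0 0 0]. Elementwise product with the kernel and sum: 2.4·-1 + -1.5·1 + 3.1·1 + -2.5·2 + -0.7·1 + 0·2.

-6.5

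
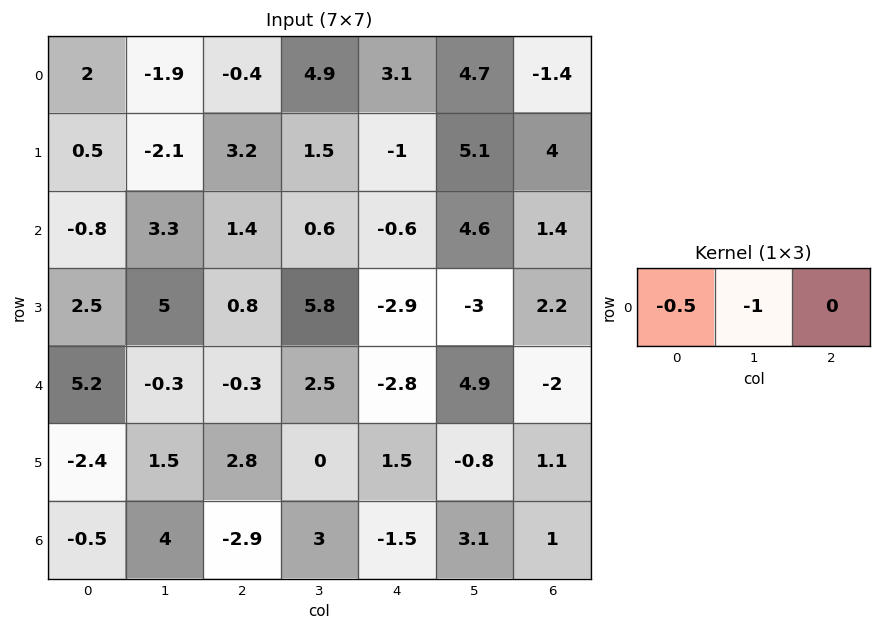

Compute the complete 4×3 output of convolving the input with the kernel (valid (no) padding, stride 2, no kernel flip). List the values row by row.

Output[0,0]: The receptive field on the input at this output position is [2 -1.9 -0.4]. Elementwise product with the kernel and sum: 2·-0.5 + -1.9·-1.
Output[0,1]: The receptive field on the input at this output position is [-0.4 4.9 3.1]. Elementwise product with the kernel and sum: -0.4·-0.5 + 4.9·-1.

0.9 -4.7 -6.25
-2.9 -1.3 -4.3
-2.3 -2.35 -3.5
-3.75 -1.55 -2.35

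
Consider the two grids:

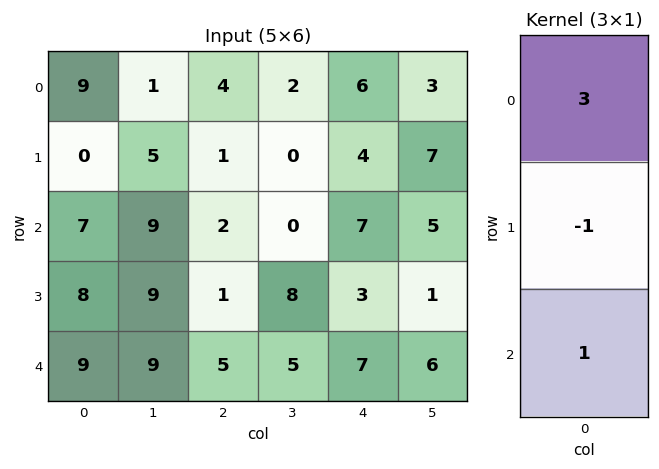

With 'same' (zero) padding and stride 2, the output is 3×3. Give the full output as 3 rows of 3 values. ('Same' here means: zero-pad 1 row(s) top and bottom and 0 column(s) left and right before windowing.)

Output[0,0]: The receptive field on the zero-padded input at this output position is [0 / 9 / 0]. Elementwise product with the kernel and sum: 0·3 + 9·-1 + 0·1.
Output[0,1]: The receptive field on the zero-padded input at this output position is [0 / 4 / 1]. Elementwise product with the kernel and sum: 0·3 + 4·-1 + 1·1.

-9 -3 -2
1 2 8
15 -2 2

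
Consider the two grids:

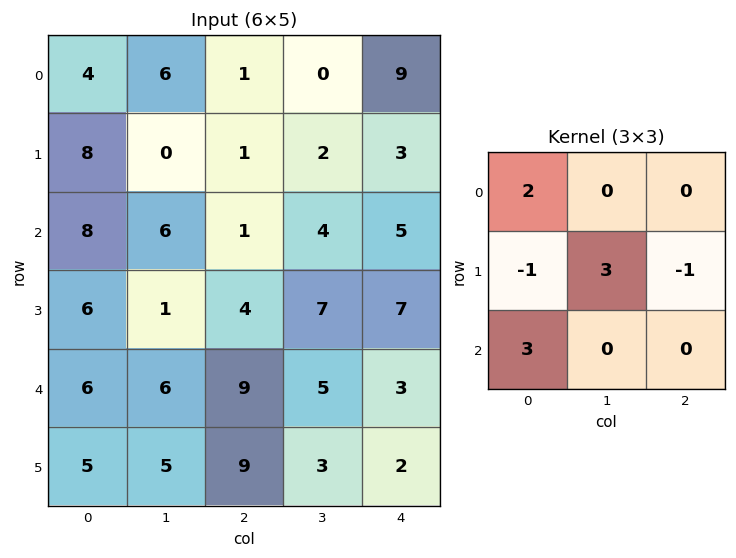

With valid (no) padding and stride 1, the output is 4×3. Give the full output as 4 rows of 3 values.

Output[0,0]: The receptive field on the input at this output position is [4 6 1 / 8 0 1 / 8 6 1]. Elementwise product with the kernel and sum: 4·2 + 8·-1 + 0·3 + 1·-1 + 8·3.
Output[0,1]: The receptive field on the input at this output position is [6 1 0 / 0 1 2 / 6 1 4]. Elementwise product with the kernel and sum: 6·2 + 0·-1 + 1·3 + 2·-1 + 6·3.

23 31 7
43 -4 20
27 34 39
30 33 38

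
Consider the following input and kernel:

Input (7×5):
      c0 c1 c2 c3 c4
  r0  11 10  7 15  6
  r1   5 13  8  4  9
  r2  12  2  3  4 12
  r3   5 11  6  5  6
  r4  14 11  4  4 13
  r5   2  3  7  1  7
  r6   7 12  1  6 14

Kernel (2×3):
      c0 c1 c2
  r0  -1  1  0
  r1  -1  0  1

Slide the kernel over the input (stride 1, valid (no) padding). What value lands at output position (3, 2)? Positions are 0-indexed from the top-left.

The receptive field on the input at this output position is [6 5 6 / 4 4 13]. Elementwise product with the kernel and sum: 6·-1 + 5·1 + 4·-1 + 13·1.

8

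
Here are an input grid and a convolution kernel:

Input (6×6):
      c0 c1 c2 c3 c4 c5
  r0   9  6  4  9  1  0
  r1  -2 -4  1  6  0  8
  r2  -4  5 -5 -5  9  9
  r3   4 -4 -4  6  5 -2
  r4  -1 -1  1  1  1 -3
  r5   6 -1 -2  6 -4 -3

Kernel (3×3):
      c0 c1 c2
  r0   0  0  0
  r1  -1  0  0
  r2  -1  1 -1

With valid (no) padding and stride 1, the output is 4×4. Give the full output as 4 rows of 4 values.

Output[0,0]: The receptive field on the input at this output position is [9 6 4 / -2 -4 1 / -4 5 -5]. Elementwise product with the kernel and sum: -2·-1 + -4·-1 + 5·1 + -5·-1.

16 -1 -10 -1
0 -11 10 6
-5 5 3 -3
-4 -6 11 -8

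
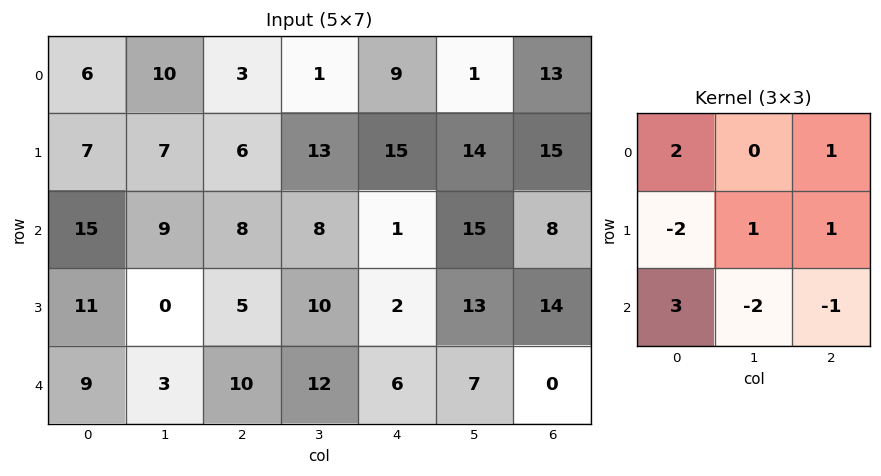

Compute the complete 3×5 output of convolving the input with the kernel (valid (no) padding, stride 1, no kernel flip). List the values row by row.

Output[0,0]: The receptive field on the input at this output position is [6 10 3 / 7 7 6 / 15 9 8]. Elementwise product with the kernel and sum: 6·2 + 3·1 + 7·-2 + 7·1 + 6·1 + 15·3 + 9·-2 + 8·-1.

33 29 38 13 -5
35 5 13 53 32
32 18 19 43 37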